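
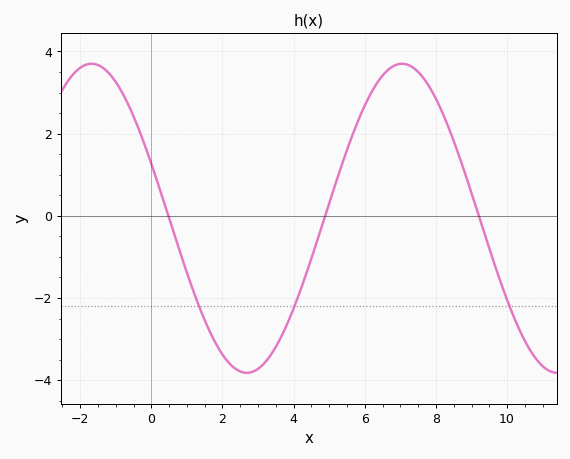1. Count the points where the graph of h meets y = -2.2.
3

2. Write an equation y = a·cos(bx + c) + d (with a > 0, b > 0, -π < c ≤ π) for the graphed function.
y = 3.76cos(0.72x + 1.21) - 0.06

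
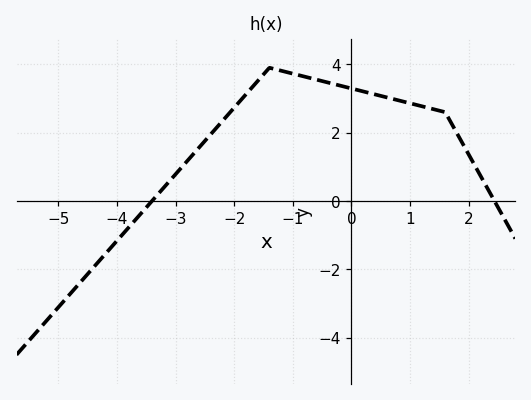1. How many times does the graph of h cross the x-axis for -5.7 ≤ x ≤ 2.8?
2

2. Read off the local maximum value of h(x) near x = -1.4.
3.8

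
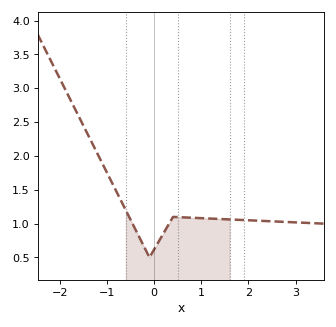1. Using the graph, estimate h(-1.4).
2.31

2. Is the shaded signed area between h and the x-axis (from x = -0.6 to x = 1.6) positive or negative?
positive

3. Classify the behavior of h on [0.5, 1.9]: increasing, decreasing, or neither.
decreasing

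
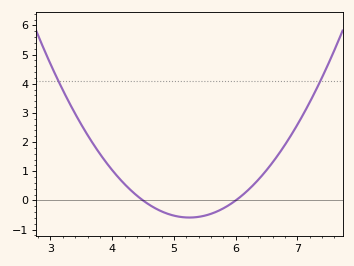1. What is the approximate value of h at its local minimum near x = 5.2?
-0.585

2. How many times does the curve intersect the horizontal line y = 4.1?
2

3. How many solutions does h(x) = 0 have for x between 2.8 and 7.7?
2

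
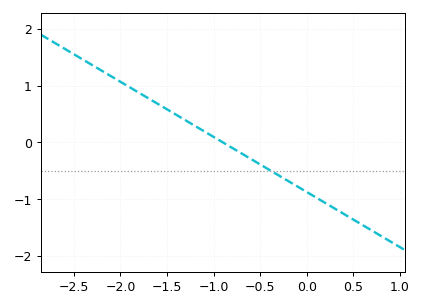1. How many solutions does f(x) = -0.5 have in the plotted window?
1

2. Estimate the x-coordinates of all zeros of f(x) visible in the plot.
-0.9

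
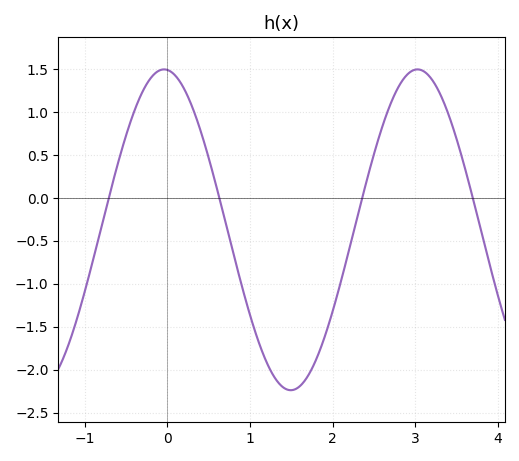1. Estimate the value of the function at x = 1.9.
-1.63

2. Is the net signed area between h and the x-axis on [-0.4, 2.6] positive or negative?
negative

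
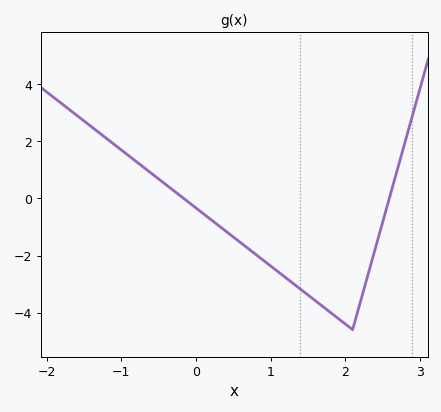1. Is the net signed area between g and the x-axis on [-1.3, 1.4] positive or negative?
negative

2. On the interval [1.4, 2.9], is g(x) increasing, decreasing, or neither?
neither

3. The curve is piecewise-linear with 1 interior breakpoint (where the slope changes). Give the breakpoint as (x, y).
(2.1, -4.6)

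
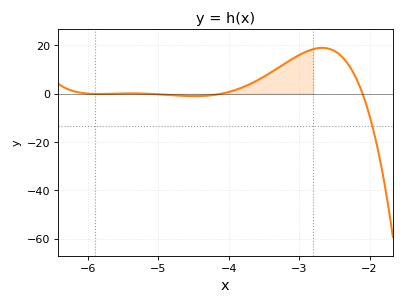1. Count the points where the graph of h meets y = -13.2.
1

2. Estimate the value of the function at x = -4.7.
-0.858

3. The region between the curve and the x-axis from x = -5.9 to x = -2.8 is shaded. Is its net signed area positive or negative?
positive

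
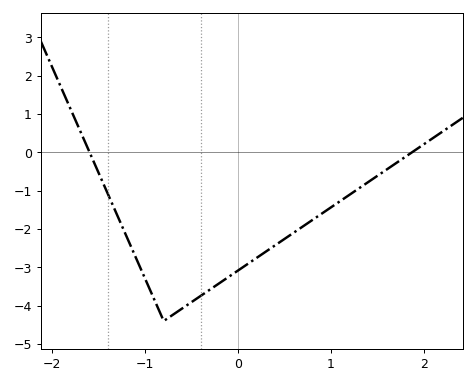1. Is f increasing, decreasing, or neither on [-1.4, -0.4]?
neither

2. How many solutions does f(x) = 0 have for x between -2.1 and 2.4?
2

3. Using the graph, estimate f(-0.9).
-3.8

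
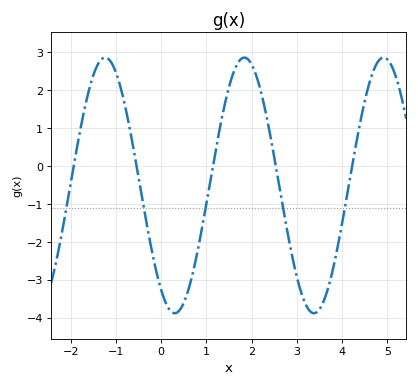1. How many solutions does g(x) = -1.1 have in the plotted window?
5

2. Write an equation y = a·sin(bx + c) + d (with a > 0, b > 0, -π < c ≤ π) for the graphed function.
y = 3.37sin(2x - 2.2) - 0.51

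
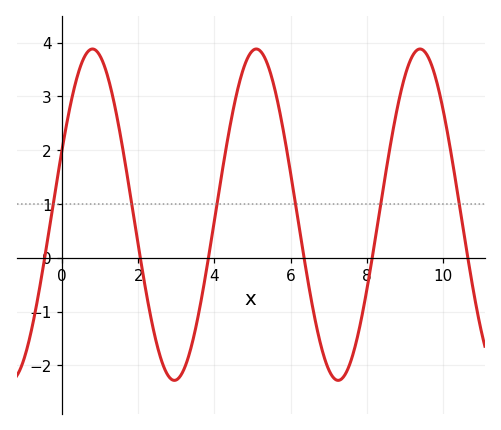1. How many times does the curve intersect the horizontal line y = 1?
6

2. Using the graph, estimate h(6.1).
1.13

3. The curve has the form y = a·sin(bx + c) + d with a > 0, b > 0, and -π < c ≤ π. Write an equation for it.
y = 3.08sin(1.46x + 0.412) + 0.8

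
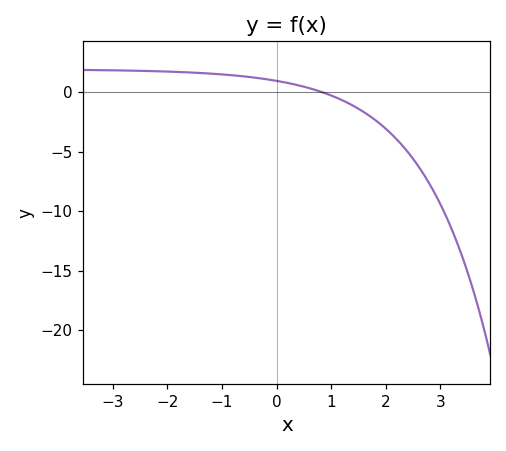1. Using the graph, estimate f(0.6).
0.343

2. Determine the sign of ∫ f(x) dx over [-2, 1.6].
positive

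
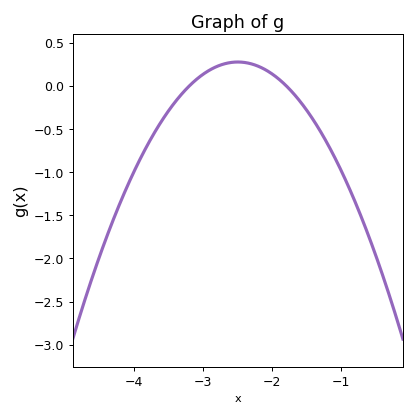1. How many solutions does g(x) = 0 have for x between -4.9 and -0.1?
2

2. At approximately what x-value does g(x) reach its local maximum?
-2.5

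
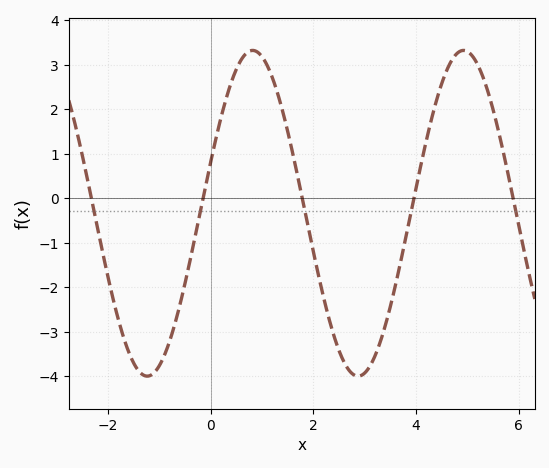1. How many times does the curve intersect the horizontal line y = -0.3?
5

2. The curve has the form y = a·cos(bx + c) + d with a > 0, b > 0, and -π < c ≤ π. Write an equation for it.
y = 3.66cos(1.53x - 1.25) - 0.34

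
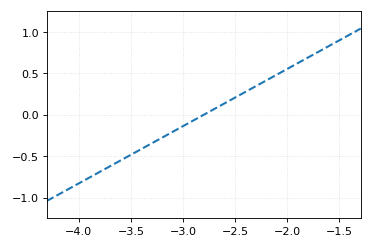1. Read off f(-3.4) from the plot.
-0.4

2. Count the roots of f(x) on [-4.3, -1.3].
1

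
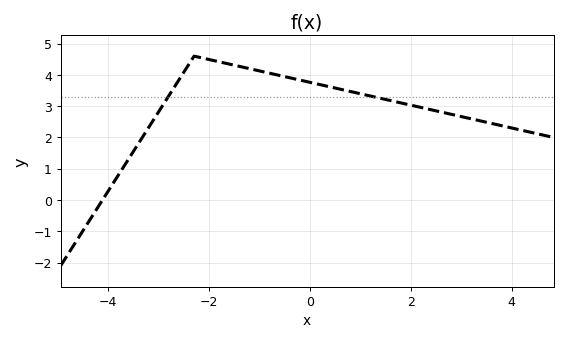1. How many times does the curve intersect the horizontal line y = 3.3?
2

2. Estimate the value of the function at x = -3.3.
2.1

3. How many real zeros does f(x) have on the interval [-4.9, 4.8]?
1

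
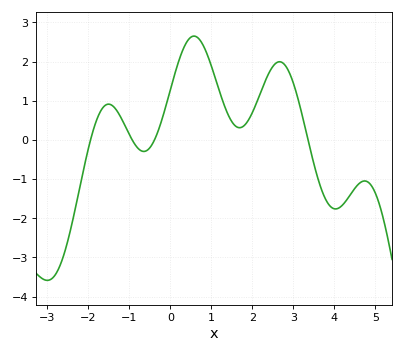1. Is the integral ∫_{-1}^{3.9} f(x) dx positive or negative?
positive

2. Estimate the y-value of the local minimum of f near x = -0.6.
-0.3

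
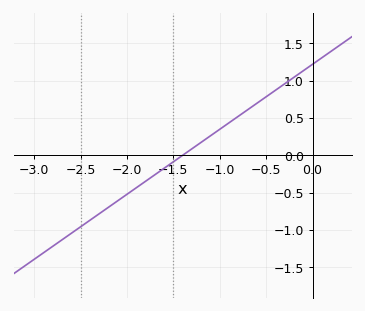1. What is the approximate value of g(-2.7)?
-1.13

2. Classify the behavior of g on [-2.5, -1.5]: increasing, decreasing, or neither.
increasing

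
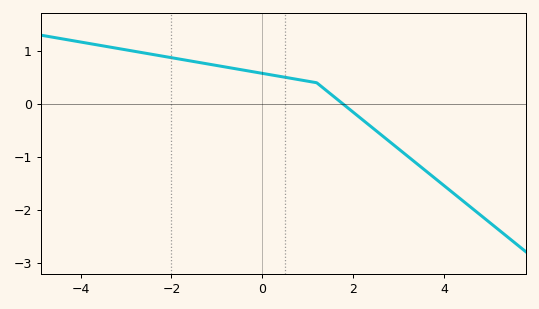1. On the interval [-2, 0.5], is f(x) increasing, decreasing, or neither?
decreasing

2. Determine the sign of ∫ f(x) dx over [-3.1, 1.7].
positive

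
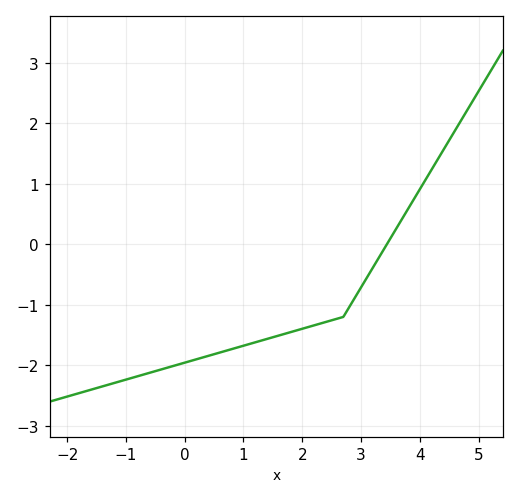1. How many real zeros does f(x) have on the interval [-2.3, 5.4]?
1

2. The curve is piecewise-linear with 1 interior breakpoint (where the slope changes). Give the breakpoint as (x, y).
(2.7, -1.2)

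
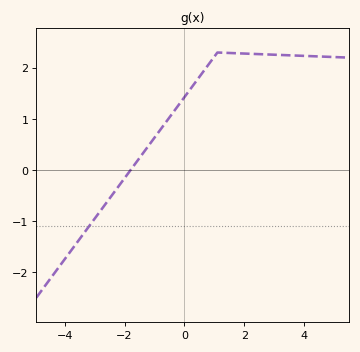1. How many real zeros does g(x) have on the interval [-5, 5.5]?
1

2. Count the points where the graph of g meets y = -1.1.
1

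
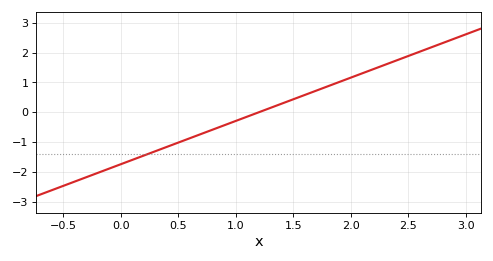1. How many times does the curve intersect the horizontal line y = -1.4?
1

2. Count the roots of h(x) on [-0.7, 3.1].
1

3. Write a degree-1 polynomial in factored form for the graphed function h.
y = 1.45(x - 1.2)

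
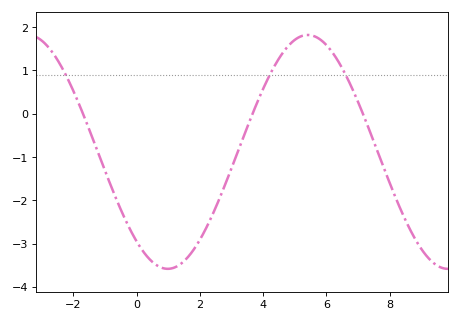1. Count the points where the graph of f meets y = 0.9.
3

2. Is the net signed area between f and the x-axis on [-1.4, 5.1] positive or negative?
negative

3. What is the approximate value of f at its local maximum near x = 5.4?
1.82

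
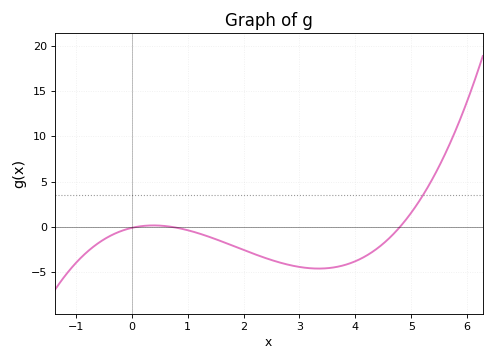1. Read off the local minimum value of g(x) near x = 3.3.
-4.5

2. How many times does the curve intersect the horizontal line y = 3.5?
1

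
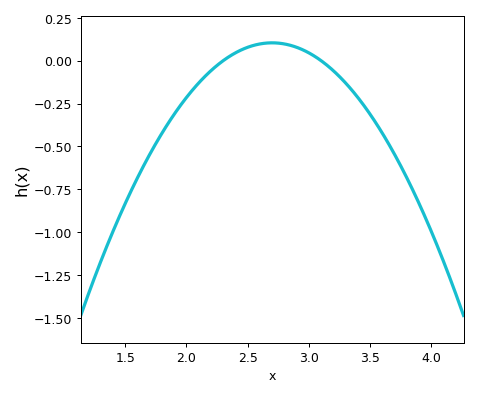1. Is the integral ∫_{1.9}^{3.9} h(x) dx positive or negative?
negative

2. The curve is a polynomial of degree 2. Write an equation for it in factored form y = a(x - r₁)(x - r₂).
y = -0.65(x - 2.3)(x - 3.1)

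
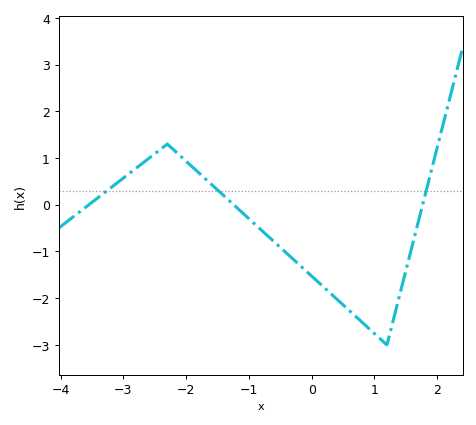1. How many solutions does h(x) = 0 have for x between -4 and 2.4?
3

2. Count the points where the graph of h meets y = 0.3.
3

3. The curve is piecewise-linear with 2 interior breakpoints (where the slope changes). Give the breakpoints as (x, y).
(-2.3, 1.3); (1.2, -3)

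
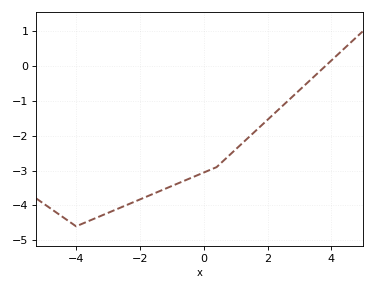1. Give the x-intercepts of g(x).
3.8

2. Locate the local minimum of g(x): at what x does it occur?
-4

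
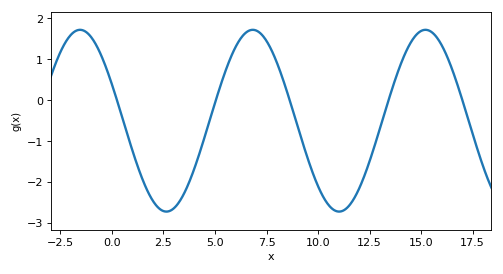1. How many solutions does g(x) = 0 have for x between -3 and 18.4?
5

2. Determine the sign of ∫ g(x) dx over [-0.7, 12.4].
negative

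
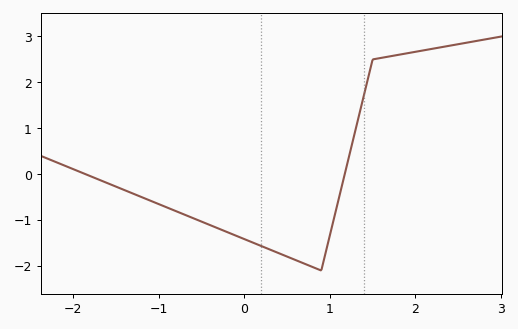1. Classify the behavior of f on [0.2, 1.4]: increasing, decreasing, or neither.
neither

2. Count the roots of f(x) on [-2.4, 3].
2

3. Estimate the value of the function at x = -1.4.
-0.3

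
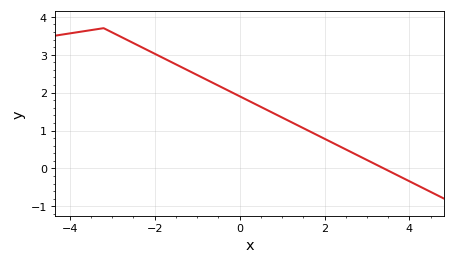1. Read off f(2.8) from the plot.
0.3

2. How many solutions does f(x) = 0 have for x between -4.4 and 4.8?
1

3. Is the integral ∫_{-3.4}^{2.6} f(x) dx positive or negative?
positive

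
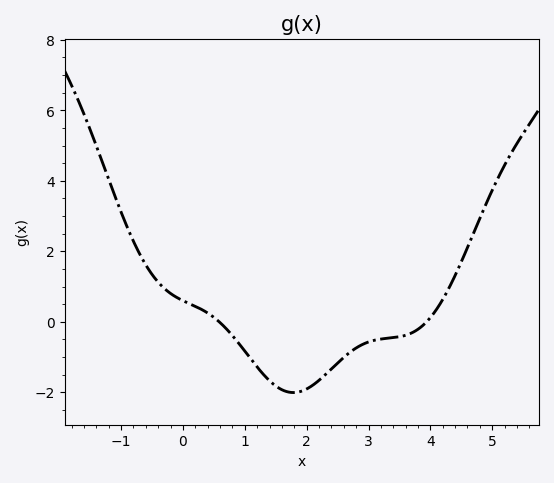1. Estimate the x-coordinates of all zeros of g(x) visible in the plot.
0.6, 4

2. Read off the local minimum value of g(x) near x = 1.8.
-2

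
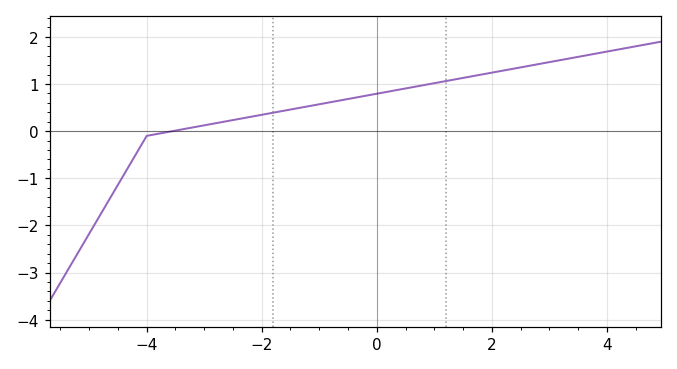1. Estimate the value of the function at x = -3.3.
0.1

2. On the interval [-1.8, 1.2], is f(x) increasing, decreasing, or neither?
increasing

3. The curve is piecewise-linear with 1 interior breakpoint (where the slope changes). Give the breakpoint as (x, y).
(-4, -0.1)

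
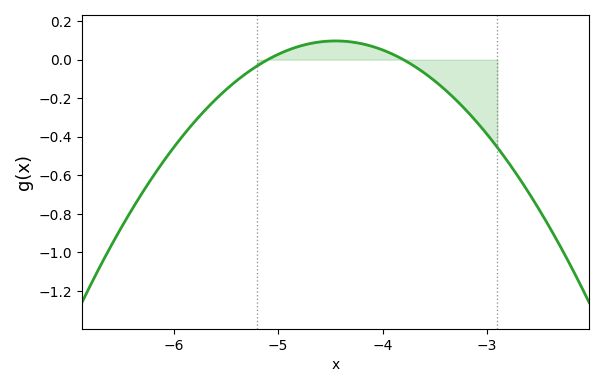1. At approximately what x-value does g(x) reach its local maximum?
-4.4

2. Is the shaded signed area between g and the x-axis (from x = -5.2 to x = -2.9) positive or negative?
negative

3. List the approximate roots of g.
-5.1, -3.8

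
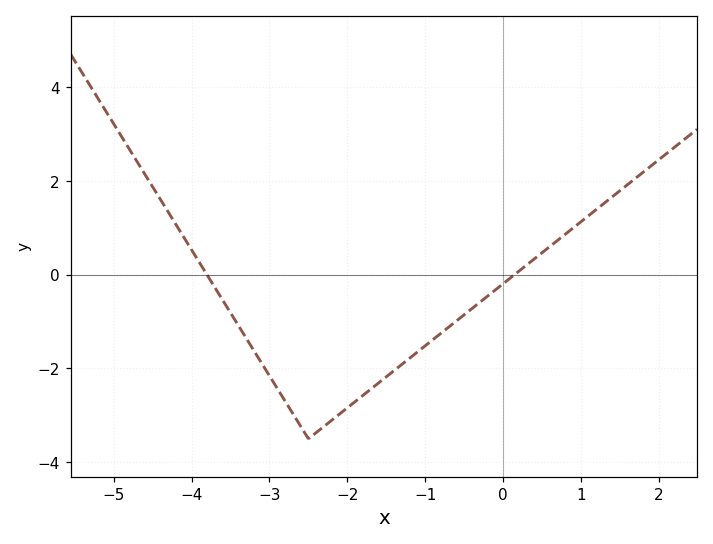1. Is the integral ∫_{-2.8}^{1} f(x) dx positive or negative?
negative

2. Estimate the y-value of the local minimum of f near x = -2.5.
-3.4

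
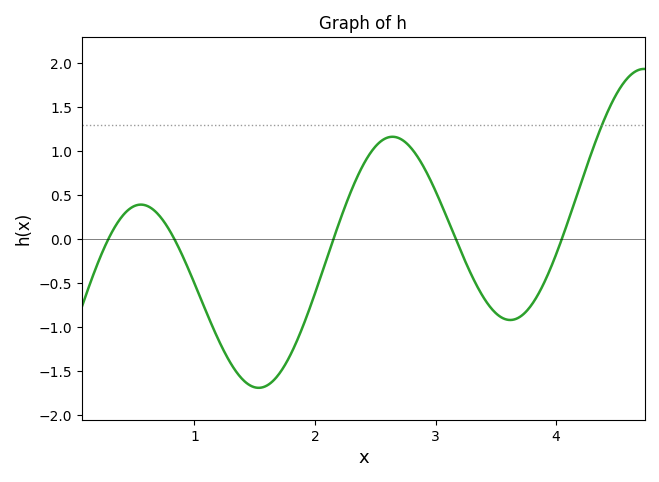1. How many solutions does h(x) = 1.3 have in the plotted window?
1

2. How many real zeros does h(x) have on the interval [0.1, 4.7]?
5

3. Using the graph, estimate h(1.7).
-1.55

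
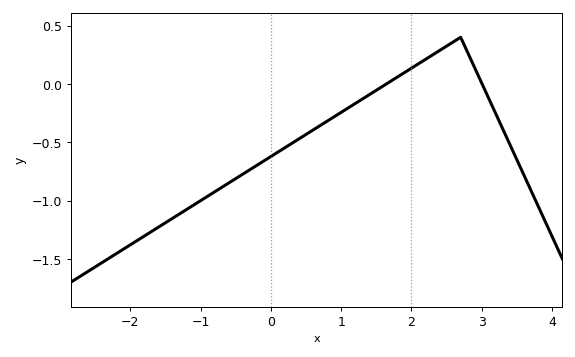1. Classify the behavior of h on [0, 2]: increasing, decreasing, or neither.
increasing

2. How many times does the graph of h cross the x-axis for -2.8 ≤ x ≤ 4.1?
2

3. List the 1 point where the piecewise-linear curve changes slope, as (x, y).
(2.7, 0.4)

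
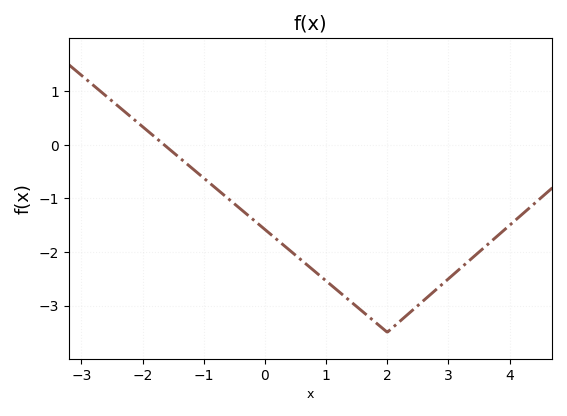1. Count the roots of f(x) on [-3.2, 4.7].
1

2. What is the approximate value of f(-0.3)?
-1.3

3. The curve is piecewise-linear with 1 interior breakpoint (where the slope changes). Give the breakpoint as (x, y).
(2, -3.5)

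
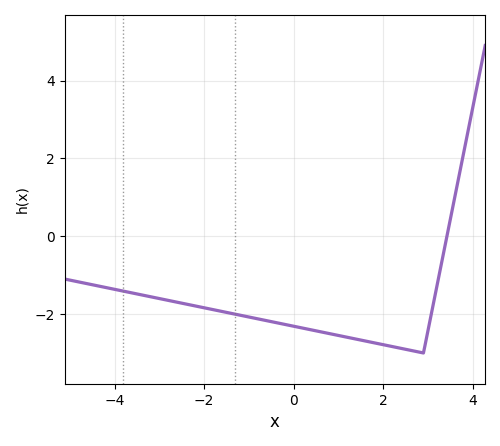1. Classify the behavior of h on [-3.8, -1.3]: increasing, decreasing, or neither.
decreasing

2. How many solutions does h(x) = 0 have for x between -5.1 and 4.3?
1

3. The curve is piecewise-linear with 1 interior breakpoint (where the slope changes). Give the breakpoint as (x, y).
(2.9, -3)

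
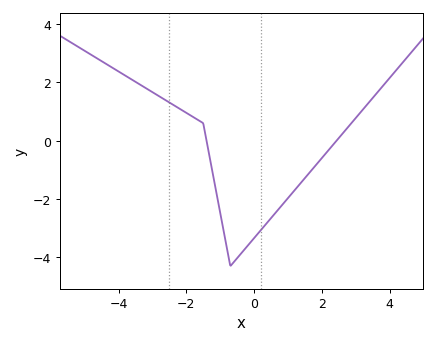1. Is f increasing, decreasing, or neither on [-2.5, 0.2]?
neither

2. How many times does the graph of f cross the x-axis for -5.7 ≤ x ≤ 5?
2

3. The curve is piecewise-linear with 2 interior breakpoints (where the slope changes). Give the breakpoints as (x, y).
(-1.5, 0.6); (-0.7, -4.3)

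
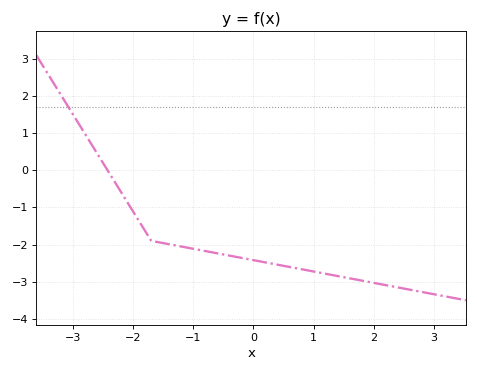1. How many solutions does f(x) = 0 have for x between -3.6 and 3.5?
1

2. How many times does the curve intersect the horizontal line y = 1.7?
1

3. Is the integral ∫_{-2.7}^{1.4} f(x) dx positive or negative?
negative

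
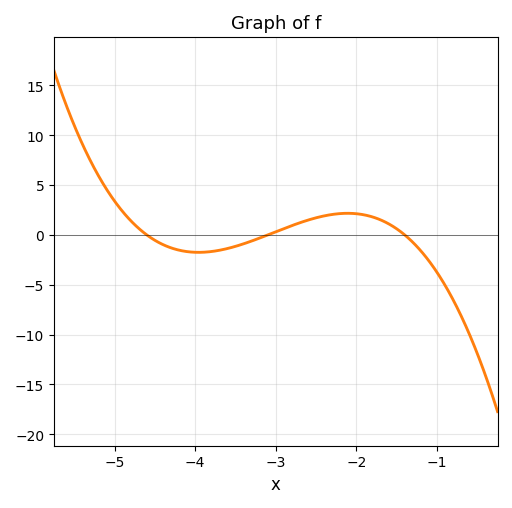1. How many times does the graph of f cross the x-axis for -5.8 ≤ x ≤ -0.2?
3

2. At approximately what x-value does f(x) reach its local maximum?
-2.1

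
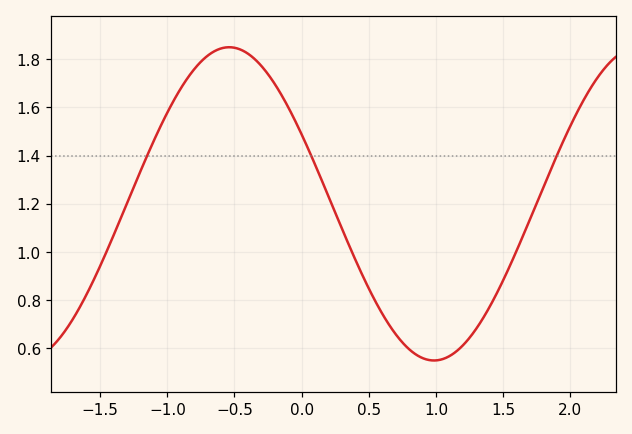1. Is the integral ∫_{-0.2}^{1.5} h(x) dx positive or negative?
positive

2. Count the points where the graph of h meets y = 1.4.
3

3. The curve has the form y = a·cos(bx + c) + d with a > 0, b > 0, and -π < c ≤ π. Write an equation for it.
y = 0.65cos(2.1x + 1.1) + 1.2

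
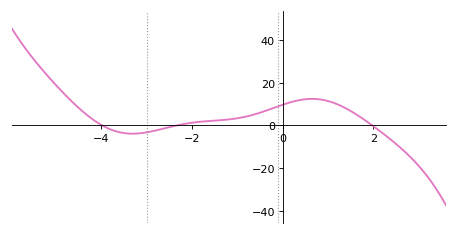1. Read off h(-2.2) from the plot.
0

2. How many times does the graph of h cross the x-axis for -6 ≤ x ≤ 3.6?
3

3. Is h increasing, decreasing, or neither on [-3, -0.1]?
increasing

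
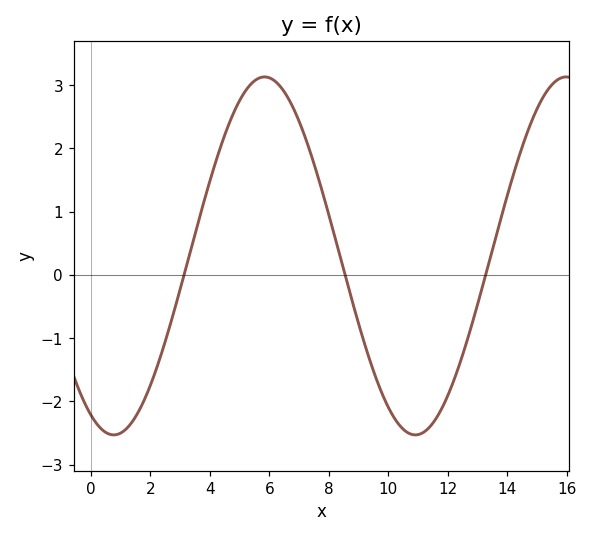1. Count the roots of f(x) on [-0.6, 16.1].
3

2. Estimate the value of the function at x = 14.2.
1.6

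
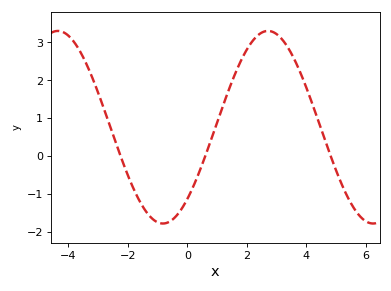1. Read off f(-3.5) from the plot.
2.6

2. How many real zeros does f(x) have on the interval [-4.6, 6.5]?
3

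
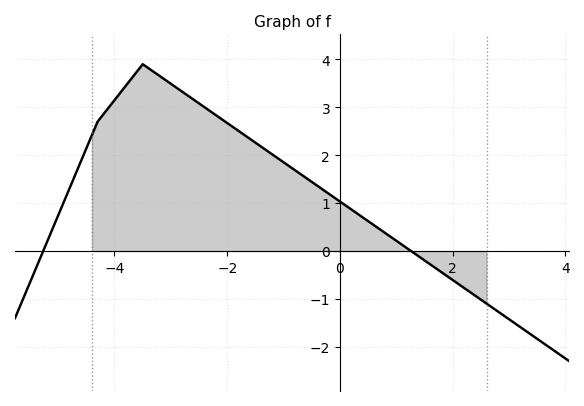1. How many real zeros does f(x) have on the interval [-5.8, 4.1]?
2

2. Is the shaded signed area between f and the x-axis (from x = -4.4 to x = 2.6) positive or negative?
positive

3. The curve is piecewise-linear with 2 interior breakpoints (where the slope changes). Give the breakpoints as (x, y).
(-4.3, 2.7); (-3.5, 3.9)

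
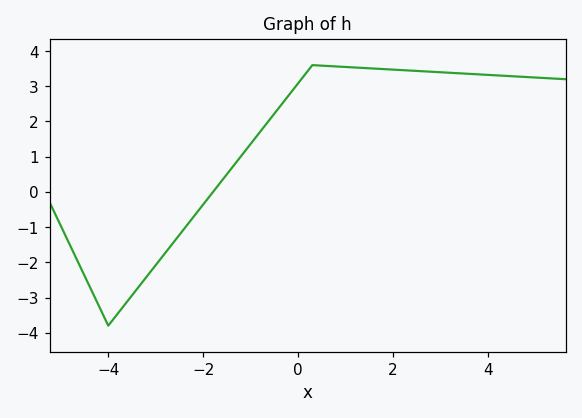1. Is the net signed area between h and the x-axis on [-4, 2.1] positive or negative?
positive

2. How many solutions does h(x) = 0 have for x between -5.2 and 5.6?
1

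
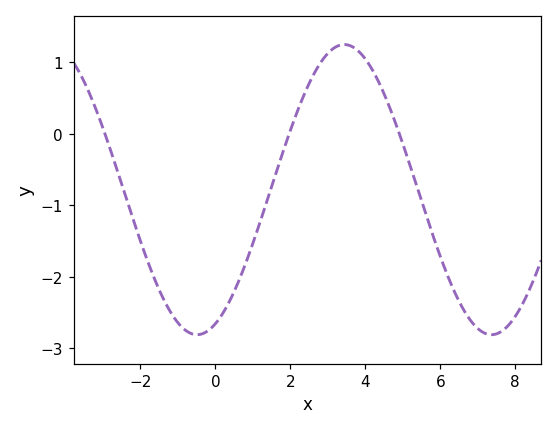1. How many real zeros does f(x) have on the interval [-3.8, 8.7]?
3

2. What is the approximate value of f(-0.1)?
-2.71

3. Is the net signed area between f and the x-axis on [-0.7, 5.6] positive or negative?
negative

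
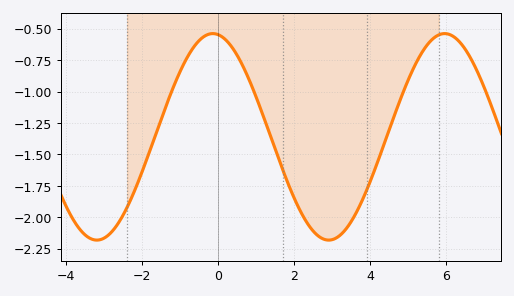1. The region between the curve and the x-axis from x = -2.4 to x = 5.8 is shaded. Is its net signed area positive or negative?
negative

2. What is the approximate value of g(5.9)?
-0.54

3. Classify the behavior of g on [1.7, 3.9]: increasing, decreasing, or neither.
neither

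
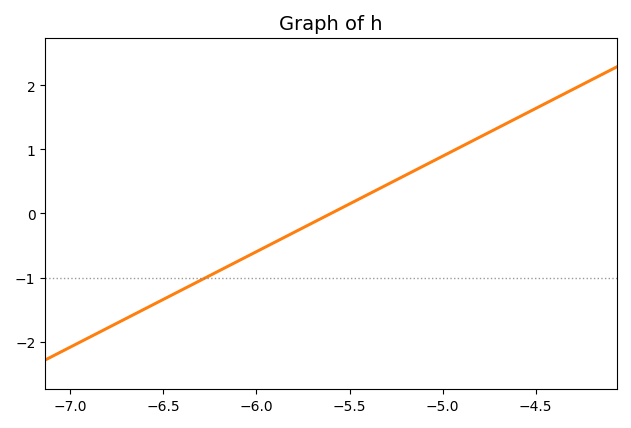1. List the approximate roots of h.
-5.6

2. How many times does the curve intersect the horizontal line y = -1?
1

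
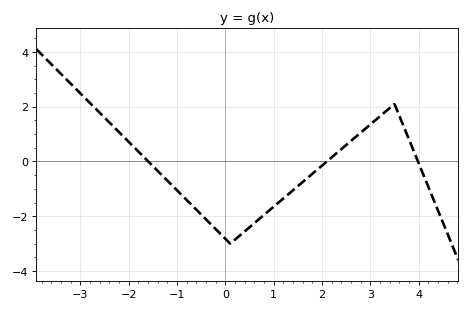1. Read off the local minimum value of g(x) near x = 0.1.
-3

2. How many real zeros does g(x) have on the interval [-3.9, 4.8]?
3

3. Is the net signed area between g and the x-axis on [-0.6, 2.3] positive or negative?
negative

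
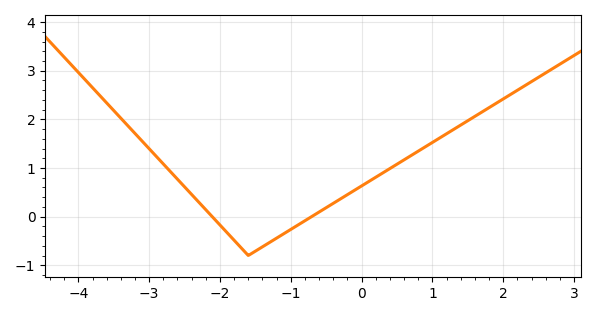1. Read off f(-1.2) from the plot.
-0.4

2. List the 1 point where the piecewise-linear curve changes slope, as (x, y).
(-1.6, -0.8)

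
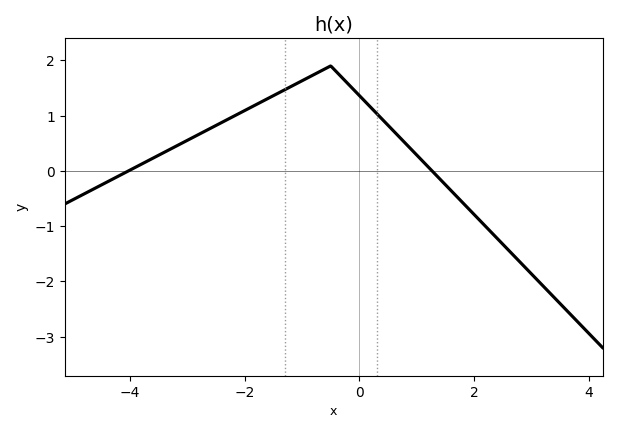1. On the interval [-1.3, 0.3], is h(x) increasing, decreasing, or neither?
neither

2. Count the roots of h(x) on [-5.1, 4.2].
2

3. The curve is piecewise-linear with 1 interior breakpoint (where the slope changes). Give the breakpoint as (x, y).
(-0.5, 1.9)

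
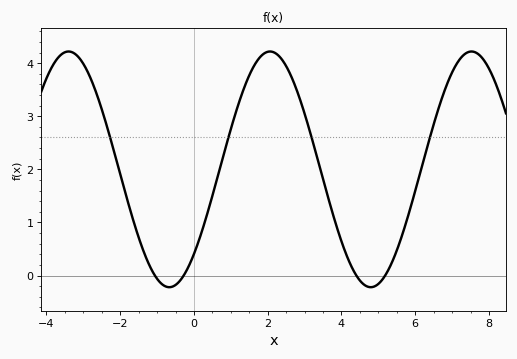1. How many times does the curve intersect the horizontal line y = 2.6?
4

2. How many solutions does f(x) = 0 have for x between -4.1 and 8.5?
4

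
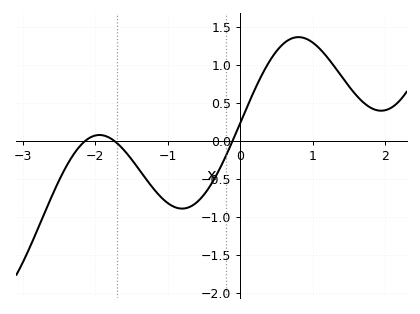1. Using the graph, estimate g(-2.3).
-0.183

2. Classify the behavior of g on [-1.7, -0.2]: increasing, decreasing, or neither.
neither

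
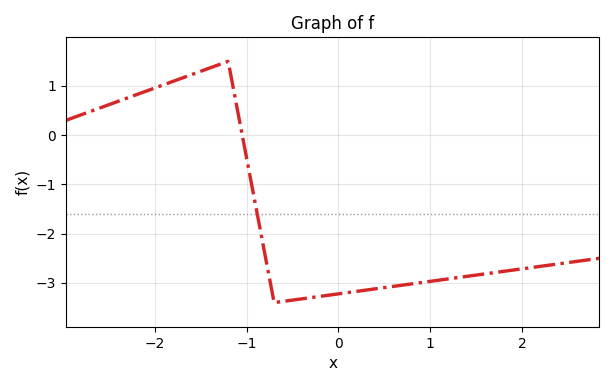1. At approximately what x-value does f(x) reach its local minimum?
-0.699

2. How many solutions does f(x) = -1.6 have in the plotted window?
1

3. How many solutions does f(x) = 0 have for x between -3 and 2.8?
1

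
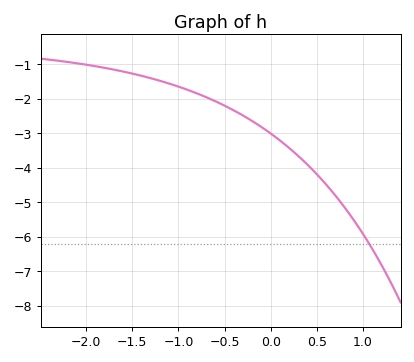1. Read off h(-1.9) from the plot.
-1.06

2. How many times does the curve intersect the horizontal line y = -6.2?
1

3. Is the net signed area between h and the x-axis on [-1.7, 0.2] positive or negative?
negative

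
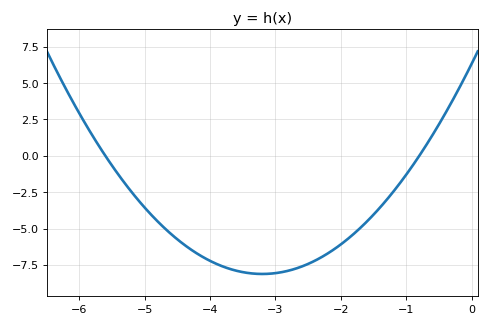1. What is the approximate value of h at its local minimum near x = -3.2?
-8.12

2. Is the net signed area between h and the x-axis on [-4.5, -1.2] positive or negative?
negative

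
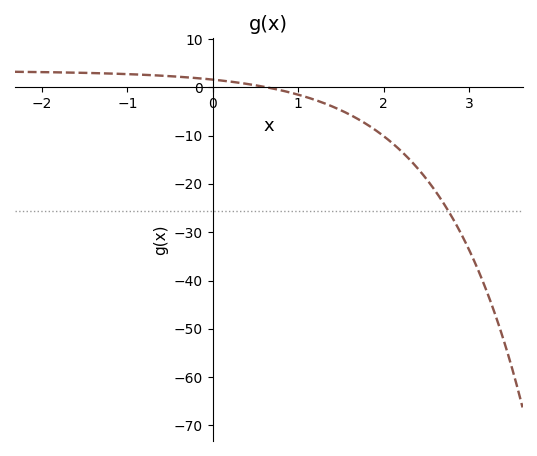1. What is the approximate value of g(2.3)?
-15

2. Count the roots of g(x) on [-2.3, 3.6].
1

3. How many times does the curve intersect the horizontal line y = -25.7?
1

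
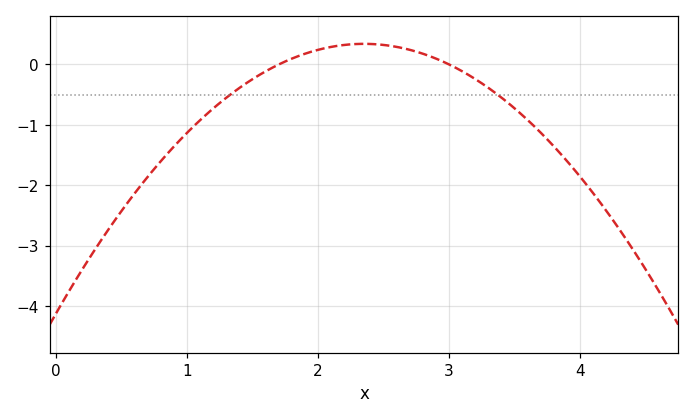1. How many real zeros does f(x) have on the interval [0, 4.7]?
2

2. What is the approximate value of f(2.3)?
0.3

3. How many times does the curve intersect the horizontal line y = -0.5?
2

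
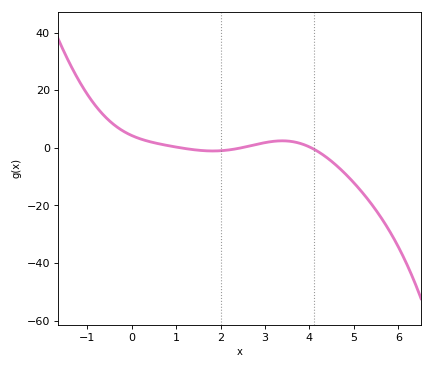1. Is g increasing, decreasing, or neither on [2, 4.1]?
neither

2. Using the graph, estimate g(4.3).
-2.38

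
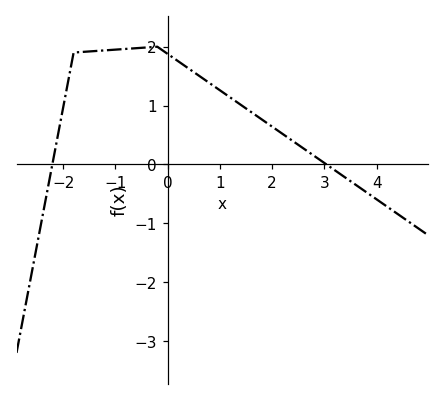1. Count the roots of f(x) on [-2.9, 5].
2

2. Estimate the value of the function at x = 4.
-0.6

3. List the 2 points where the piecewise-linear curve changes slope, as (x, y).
(-1.8, 1.9); (-0.2, 2)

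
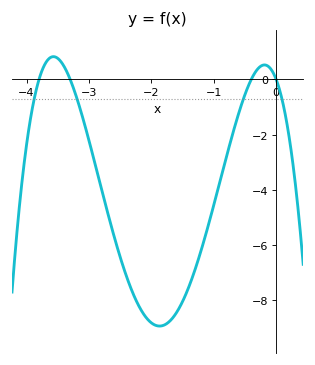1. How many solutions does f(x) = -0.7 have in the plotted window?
4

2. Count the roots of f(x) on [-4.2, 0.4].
4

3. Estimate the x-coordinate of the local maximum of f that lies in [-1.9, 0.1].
-0.2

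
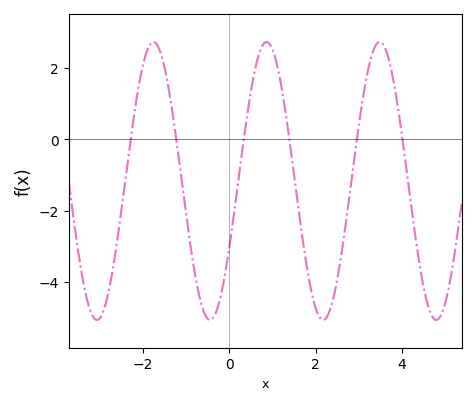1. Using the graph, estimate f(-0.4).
-5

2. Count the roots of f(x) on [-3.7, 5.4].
6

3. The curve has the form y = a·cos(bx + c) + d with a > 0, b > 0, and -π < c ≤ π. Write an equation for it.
y = 3.9cos(2.4x - 2.1) - 1.17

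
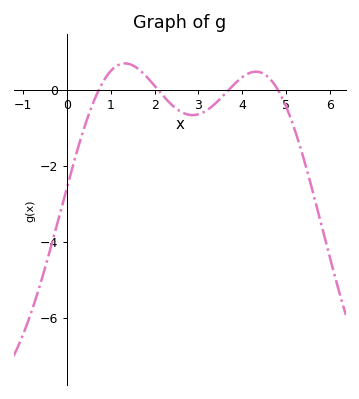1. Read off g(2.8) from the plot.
-0.6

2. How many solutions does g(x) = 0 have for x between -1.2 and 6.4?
4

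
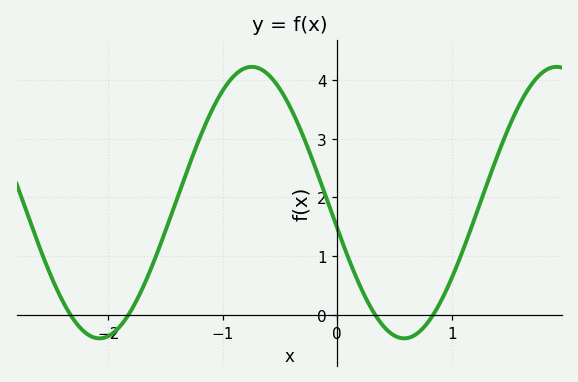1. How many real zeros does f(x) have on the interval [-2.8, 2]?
4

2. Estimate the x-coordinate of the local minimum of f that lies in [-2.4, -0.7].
-2.1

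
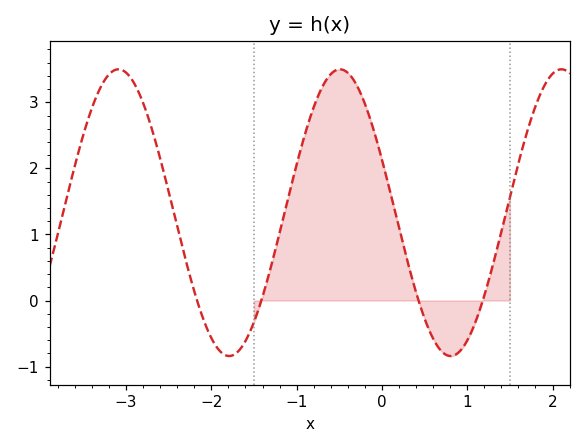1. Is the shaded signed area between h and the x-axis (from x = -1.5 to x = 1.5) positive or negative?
positive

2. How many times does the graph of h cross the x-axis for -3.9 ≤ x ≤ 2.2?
4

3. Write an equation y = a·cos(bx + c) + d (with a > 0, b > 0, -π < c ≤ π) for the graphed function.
y = 2.17cos(2.4x + 1.2) + 1.33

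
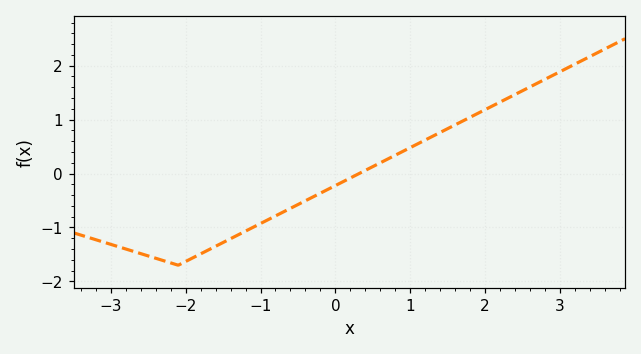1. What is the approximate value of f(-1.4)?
-1.2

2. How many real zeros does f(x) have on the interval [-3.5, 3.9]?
1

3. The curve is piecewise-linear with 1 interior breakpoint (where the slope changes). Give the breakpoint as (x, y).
(-2.1, -1.7)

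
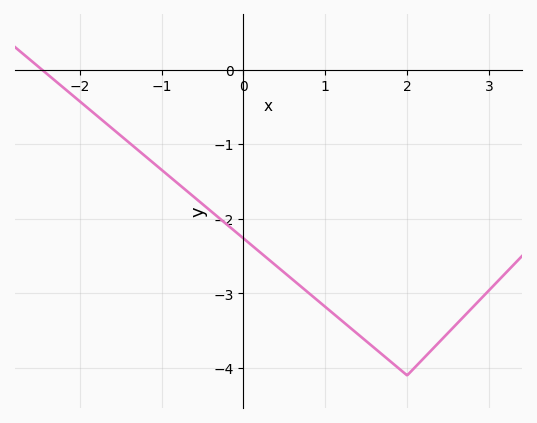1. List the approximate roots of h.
-2.46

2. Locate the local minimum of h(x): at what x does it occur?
2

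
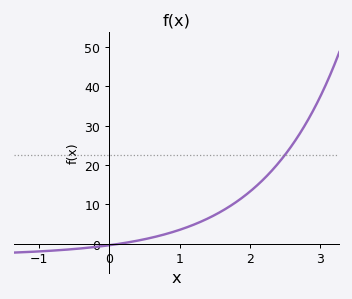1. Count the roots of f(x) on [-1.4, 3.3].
1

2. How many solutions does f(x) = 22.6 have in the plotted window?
1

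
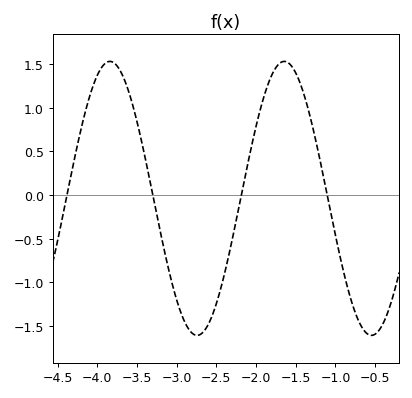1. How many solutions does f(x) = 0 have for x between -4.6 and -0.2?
4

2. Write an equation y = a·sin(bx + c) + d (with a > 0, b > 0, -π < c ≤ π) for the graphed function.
y = 1.57sin(2.9x - 0.01) - 0.04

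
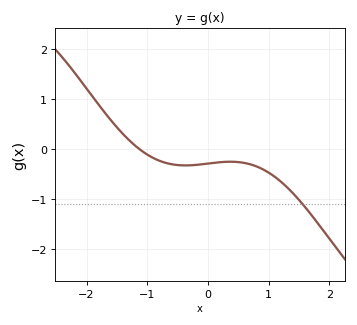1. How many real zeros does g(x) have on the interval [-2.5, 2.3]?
1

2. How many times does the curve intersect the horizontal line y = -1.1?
1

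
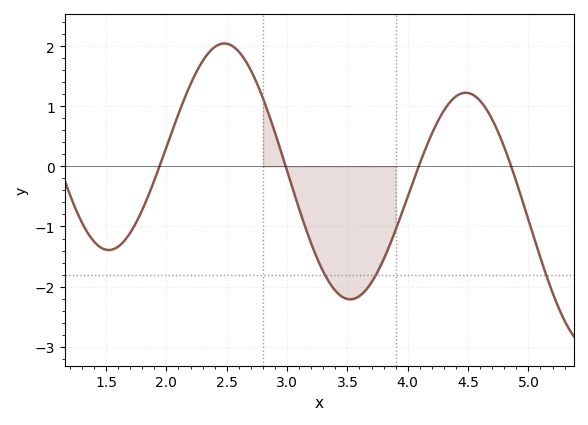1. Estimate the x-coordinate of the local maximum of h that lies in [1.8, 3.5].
2.5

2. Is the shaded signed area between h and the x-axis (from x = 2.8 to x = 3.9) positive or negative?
negative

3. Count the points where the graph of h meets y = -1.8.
3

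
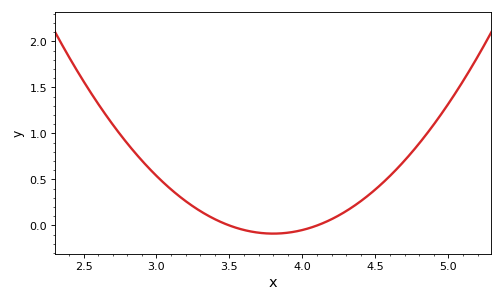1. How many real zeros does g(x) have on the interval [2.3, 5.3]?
2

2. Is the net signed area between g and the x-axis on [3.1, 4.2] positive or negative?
positive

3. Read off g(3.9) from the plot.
-0.1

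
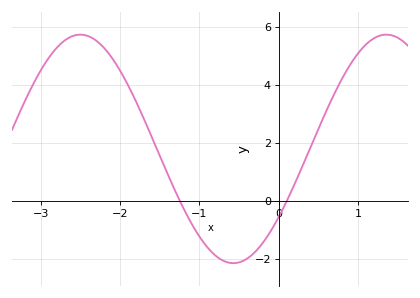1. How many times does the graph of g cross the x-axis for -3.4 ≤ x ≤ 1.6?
2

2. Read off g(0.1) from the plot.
-0.021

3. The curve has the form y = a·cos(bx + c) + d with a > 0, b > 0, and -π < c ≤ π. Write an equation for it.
y = 3.95cos(1.63x - 2.21) + 1.79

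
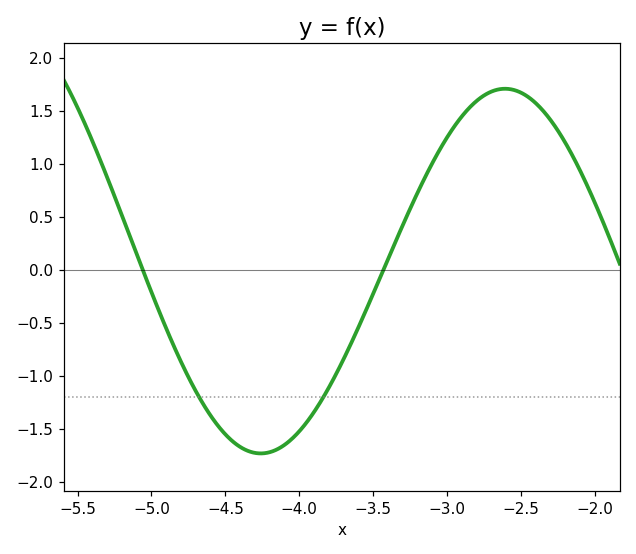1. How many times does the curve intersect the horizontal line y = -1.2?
2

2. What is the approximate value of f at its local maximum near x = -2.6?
1.71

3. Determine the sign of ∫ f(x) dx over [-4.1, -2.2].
positive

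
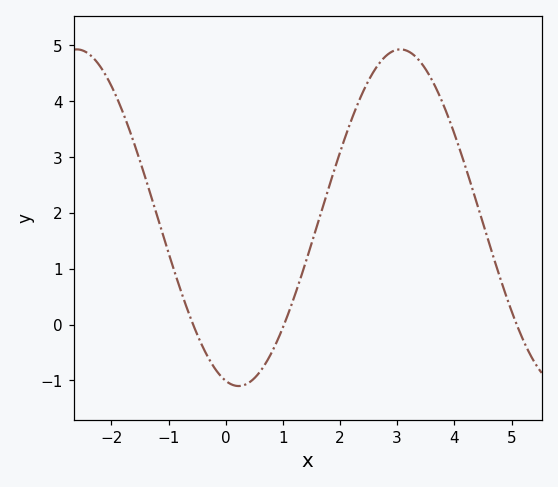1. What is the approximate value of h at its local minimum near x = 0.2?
-1.1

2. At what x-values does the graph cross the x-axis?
-0.57, 1.02, 5.09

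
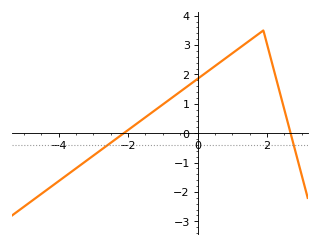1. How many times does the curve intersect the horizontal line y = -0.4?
2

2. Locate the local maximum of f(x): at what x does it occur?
1.9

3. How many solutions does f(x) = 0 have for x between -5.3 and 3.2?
2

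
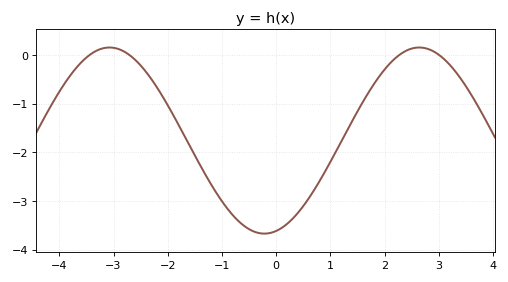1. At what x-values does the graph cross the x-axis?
-3.44, -2.71, 2.28, 3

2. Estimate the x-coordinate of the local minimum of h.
-0.22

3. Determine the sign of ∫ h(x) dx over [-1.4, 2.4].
negative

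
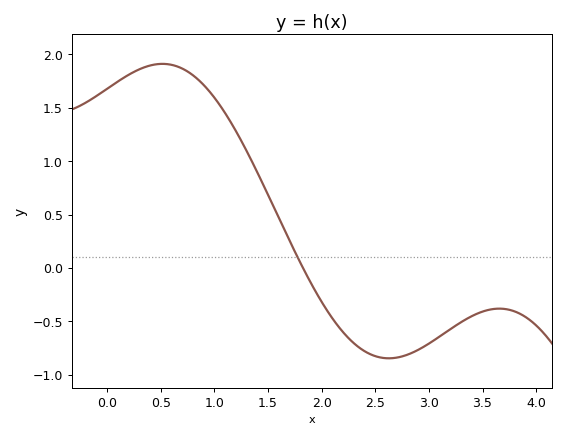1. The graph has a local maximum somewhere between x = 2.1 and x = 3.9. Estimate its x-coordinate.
3.66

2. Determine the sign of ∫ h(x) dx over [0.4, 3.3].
positive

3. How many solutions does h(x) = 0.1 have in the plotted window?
1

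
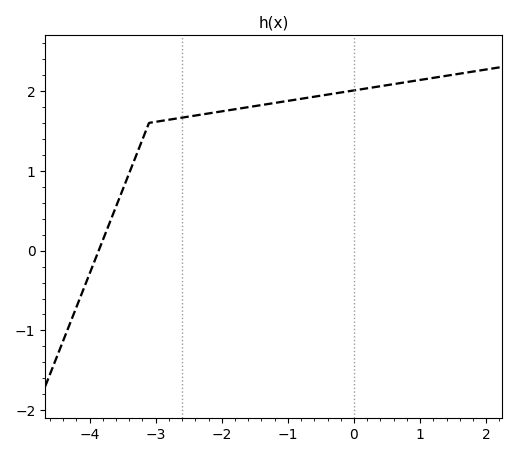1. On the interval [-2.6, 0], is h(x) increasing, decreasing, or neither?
increasing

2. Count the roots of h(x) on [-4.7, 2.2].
1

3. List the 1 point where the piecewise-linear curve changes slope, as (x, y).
(-3.1, 1.6)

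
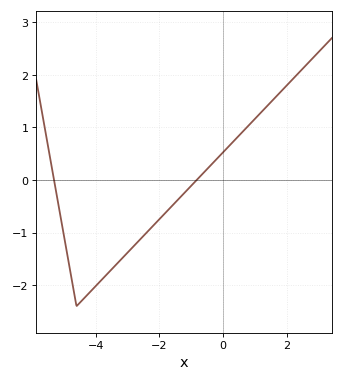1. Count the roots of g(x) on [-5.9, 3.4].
2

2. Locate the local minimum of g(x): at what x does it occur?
-4.6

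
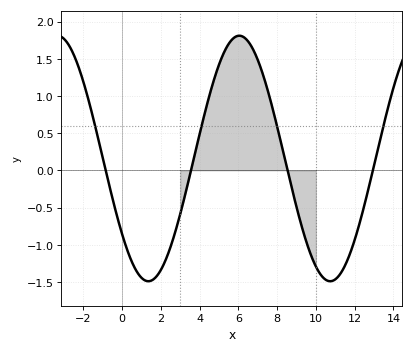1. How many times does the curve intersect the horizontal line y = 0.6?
4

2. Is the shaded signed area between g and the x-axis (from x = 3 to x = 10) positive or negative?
positive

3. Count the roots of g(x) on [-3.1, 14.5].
4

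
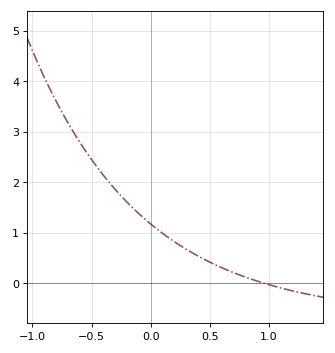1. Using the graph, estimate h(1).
-0.033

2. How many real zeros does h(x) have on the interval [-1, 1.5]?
1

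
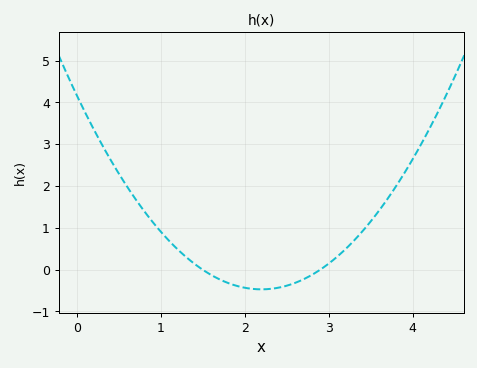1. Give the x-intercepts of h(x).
1.5, 2.9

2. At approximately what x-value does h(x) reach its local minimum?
2.2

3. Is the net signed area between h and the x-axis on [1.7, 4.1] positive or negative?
positive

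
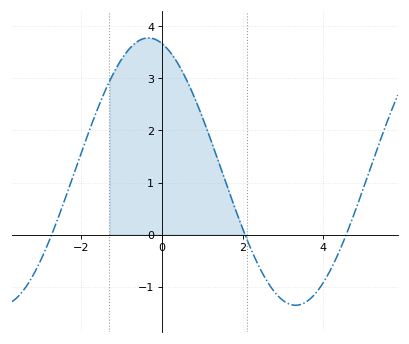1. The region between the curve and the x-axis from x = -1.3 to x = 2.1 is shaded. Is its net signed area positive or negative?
positive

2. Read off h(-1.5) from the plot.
2.6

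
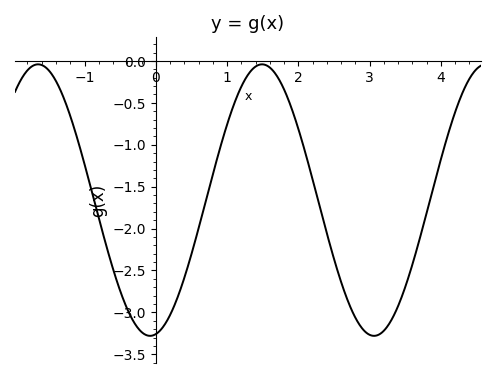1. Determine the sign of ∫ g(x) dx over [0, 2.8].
negative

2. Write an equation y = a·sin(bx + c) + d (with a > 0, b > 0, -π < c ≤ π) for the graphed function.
y = 1.62sin(2x - 1.41) - 1.66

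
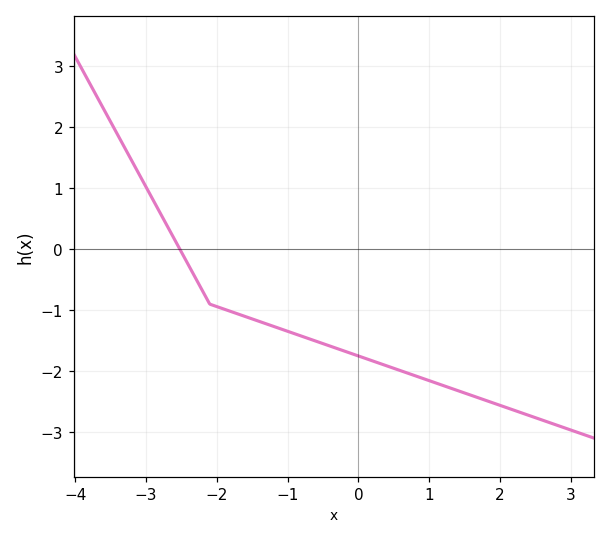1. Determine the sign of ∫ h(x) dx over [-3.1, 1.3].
negative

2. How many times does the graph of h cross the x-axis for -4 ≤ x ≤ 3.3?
1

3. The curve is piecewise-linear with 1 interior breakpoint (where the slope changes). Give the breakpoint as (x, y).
(-2.1, -0.9)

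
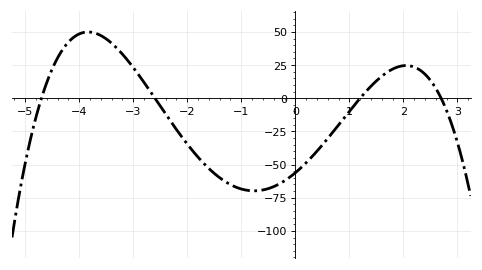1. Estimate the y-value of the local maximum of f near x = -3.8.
50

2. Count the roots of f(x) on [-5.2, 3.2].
4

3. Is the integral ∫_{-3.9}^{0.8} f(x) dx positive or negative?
negative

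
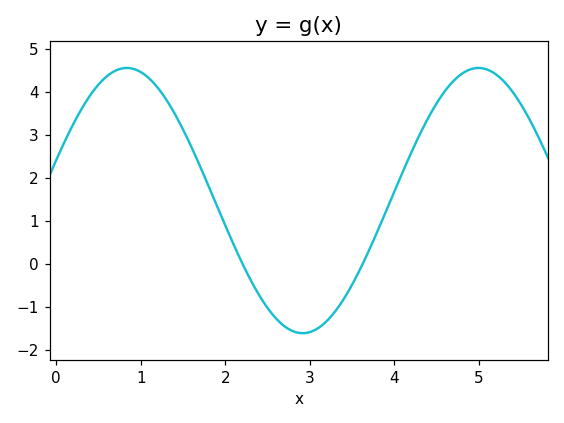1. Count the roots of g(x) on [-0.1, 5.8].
2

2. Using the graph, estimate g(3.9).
1.2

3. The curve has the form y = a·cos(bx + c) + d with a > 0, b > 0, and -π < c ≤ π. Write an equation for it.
y = 3.08cos(1.5x - 1.3) + 1.47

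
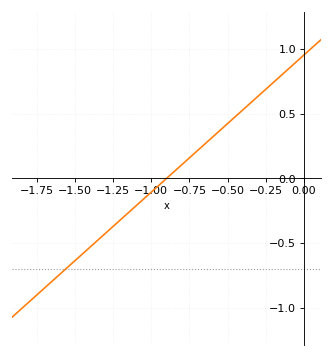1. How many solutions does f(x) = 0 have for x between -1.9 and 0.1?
1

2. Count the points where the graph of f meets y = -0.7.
1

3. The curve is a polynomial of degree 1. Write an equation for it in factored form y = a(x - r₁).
y = 1.06(x + 0.9)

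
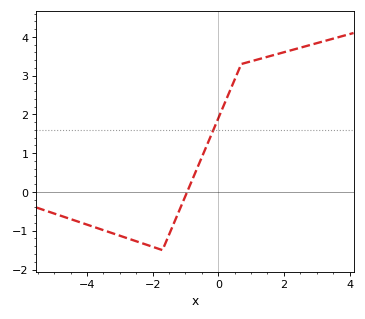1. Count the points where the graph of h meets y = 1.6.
1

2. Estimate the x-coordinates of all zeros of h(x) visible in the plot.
-0.95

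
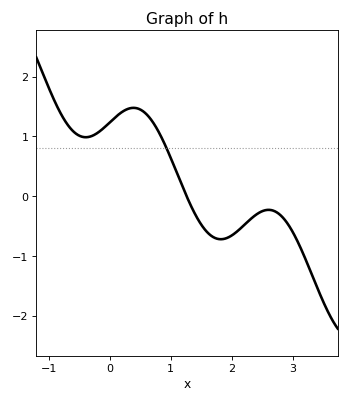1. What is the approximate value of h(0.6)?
1.4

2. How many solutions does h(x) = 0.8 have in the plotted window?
1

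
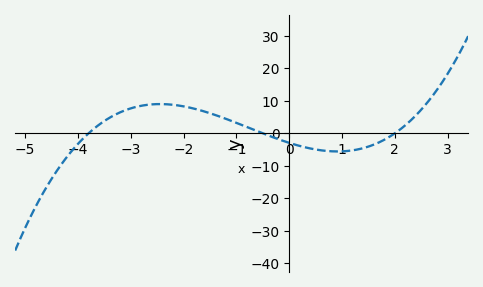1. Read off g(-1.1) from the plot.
4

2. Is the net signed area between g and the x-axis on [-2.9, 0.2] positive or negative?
positive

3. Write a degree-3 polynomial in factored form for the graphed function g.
y = 0.77(x + 3.8)(x + 0.5)(x - 2)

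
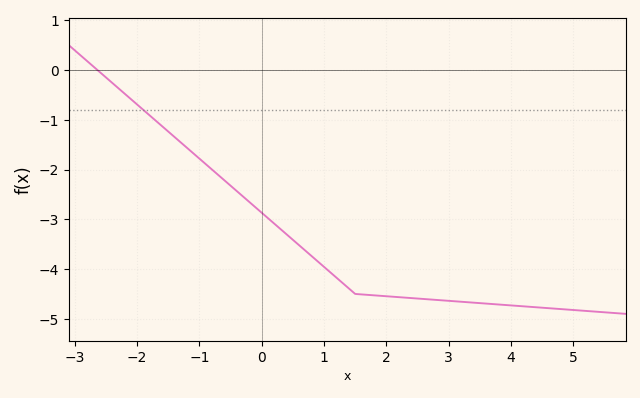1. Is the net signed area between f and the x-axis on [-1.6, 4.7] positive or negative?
negative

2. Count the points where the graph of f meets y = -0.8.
1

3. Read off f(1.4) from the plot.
-4.4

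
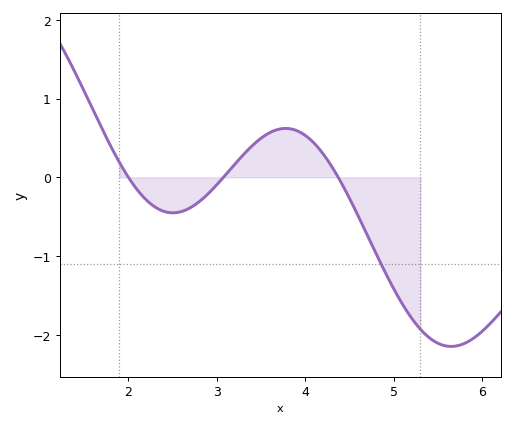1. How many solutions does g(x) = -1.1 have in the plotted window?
1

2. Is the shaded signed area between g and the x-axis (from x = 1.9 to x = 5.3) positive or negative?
negative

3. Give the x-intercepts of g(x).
2, 3.08, 4.37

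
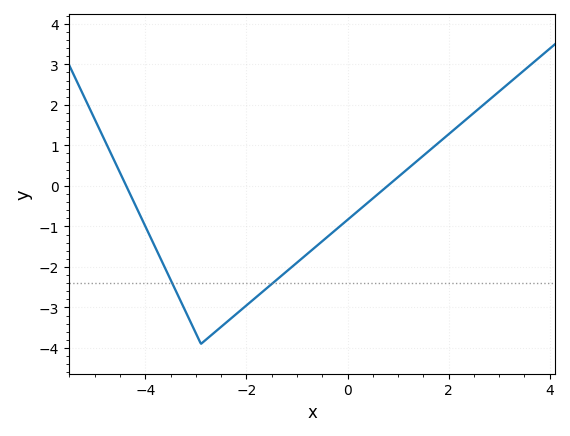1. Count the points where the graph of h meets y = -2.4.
2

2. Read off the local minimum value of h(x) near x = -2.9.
-3.9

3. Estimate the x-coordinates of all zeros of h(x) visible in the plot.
-4.38, 0.793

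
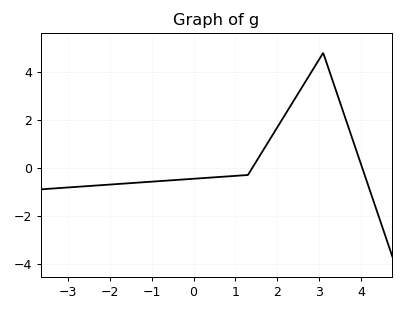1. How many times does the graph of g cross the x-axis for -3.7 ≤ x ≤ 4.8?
2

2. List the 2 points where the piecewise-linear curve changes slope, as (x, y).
(1.3, -0.3); (3.1, 4.8)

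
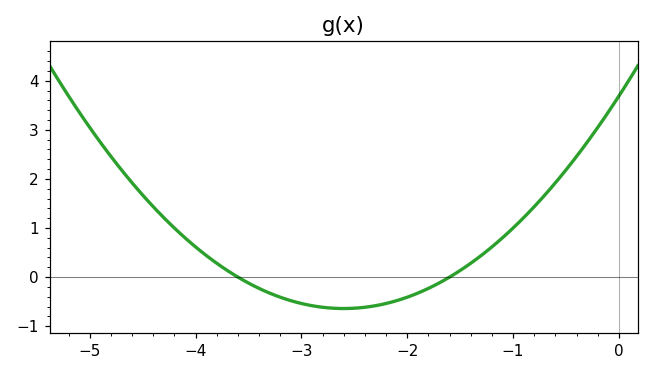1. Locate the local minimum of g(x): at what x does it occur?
-2.6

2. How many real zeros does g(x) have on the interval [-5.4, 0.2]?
2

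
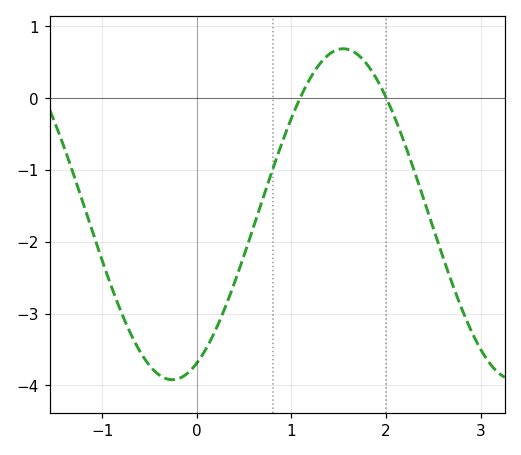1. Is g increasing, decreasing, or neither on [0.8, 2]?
neither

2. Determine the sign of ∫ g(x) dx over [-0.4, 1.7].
negative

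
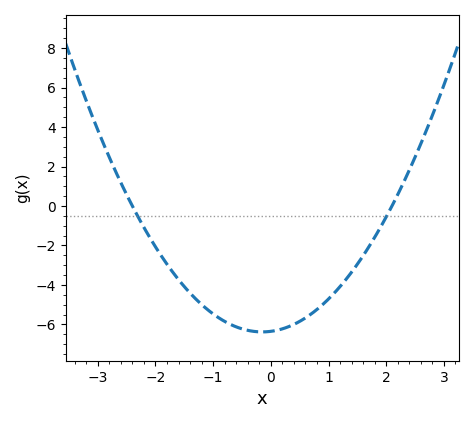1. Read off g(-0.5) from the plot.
-6.22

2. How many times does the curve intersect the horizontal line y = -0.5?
2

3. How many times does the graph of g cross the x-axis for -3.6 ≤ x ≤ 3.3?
2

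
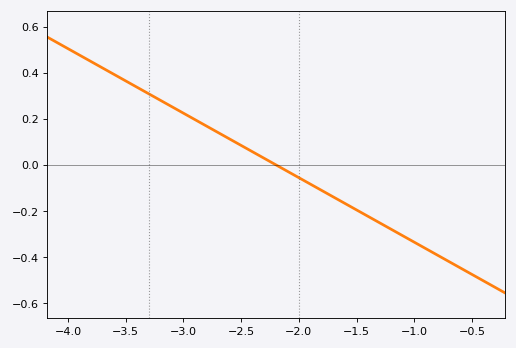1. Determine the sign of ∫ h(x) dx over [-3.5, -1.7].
positive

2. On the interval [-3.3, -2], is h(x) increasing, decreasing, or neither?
decreasing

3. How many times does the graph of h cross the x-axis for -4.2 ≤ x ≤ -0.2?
1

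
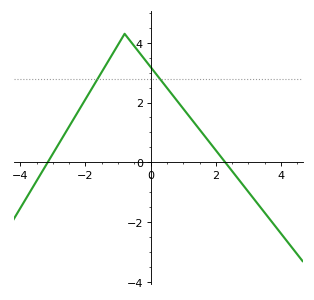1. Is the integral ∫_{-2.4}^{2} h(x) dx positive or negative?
positive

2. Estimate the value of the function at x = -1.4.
3.2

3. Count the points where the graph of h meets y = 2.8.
2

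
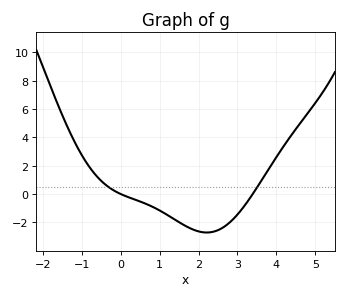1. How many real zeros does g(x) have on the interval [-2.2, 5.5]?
2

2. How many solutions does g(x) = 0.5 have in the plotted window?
2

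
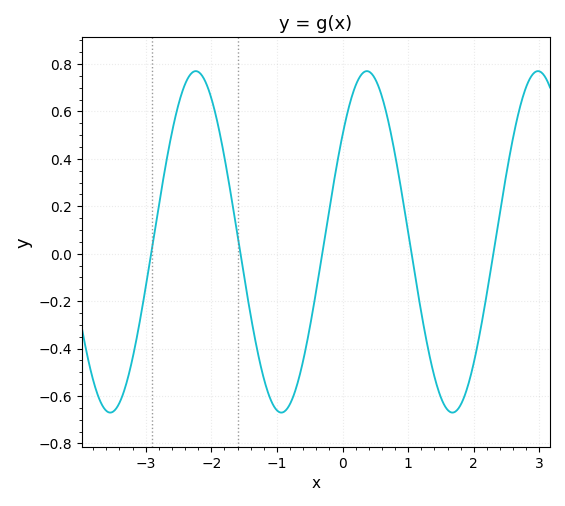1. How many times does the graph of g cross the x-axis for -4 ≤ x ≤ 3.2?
5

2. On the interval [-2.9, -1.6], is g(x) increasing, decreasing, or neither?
neither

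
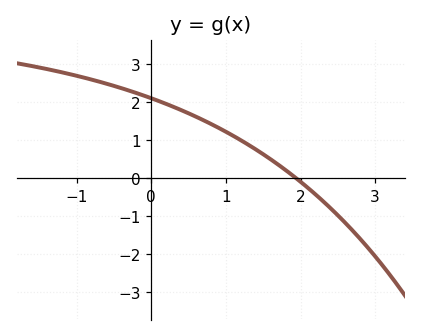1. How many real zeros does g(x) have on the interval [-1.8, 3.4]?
1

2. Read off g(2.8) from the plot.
-1.6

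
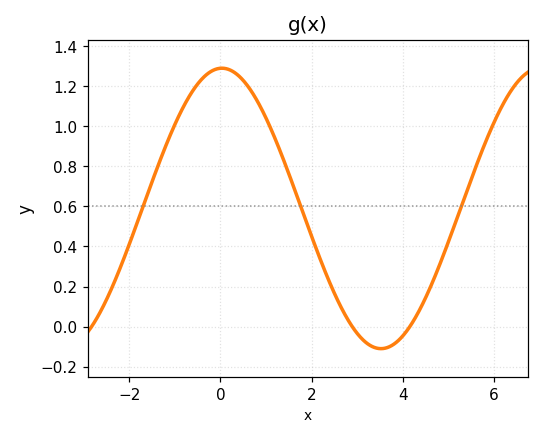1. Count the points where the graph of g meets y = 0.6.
3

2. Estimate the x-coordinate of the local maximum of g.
0.034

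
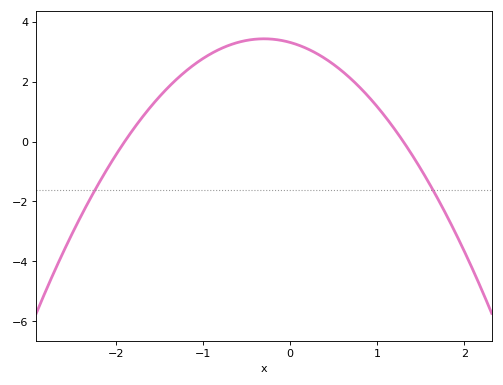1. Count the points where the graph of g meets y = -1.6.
2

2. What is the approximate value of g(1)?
1.17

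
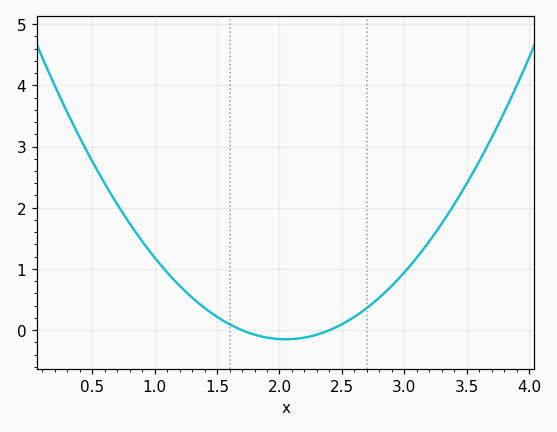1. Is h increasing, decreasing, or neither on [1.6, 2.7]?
neither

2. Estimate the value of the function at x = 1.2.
0.726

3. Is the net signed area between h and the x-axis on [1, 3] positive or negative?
positive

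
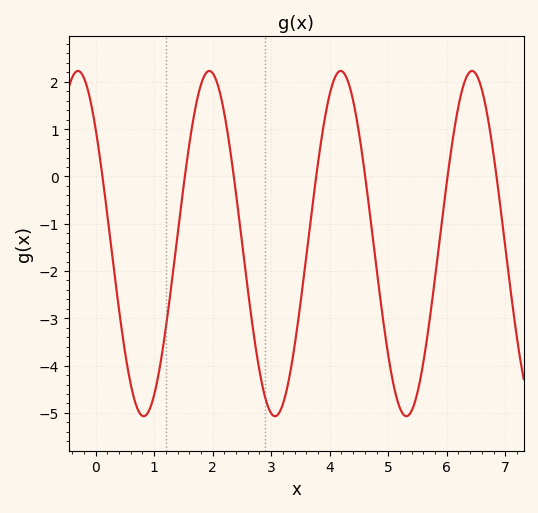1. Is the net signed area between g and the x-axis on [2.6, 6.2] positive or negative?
negative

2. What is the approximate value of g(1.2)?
-3.2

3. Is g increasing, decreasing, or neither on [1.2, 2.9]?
neither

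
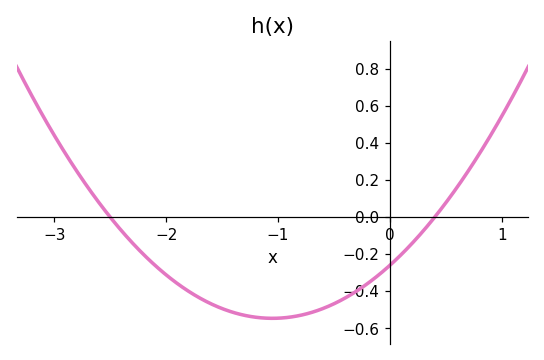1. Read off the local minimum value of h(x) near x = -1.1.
-0.54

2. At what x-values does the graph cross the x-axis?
-2.5, 0.4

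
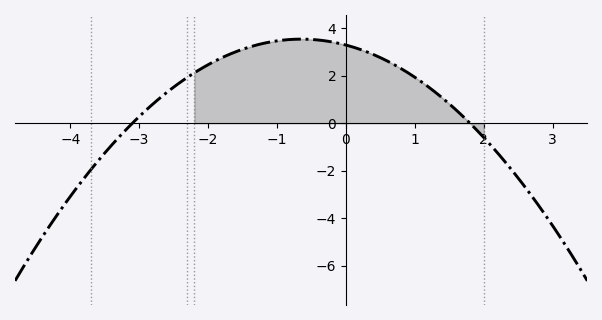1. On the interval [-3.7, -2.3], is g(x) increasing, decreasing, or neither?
increasing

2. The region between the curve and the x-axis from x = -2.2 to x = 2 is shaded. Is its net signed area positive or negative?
positive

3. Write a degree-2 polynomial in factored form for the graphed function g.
y = -0.59(x + 3.1)(x - 1.8)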